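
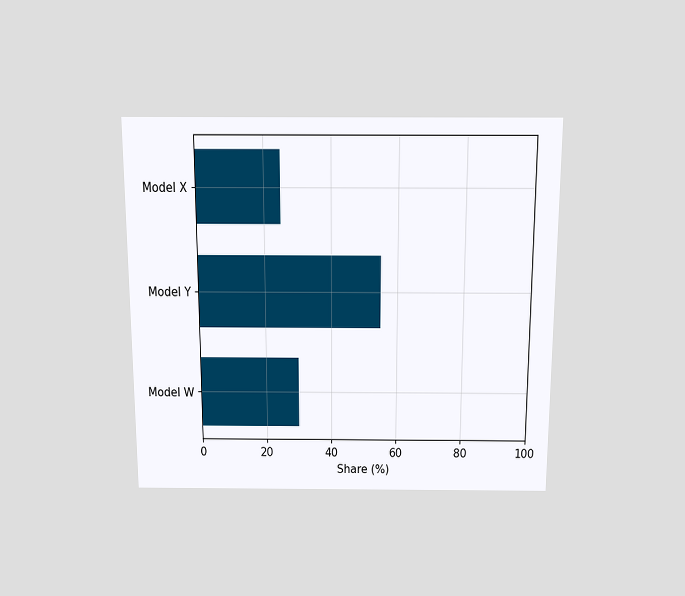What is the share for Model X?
The chart is viewed slightly from above. Reading along the chart's x-axis, the Model X bar reaches 25%.

25%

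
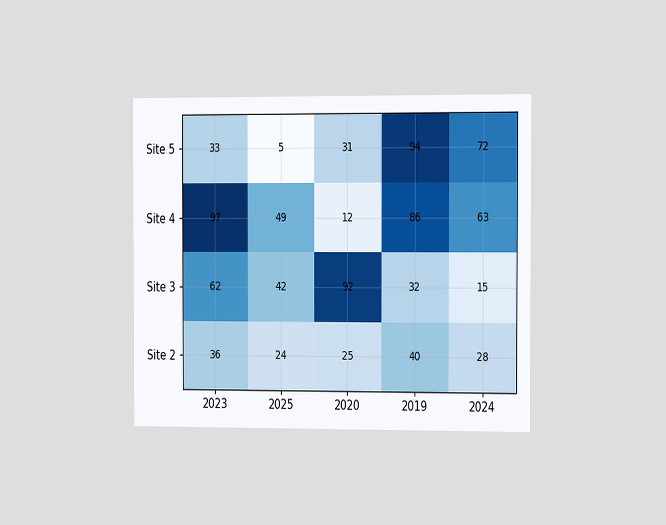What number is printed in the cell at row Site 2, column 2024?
28

The chart is viewed slightly from the right. The (Site 2, 2024) cell reads 28.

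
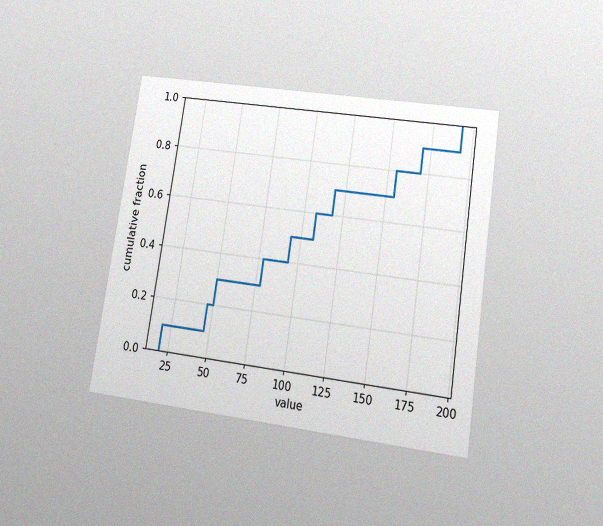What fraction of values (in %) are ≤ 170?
90%

The chart is tilted about 9° clockwise and viewed at a slight angle, with some photo noise. At x=170 the ECDF step is at 90%.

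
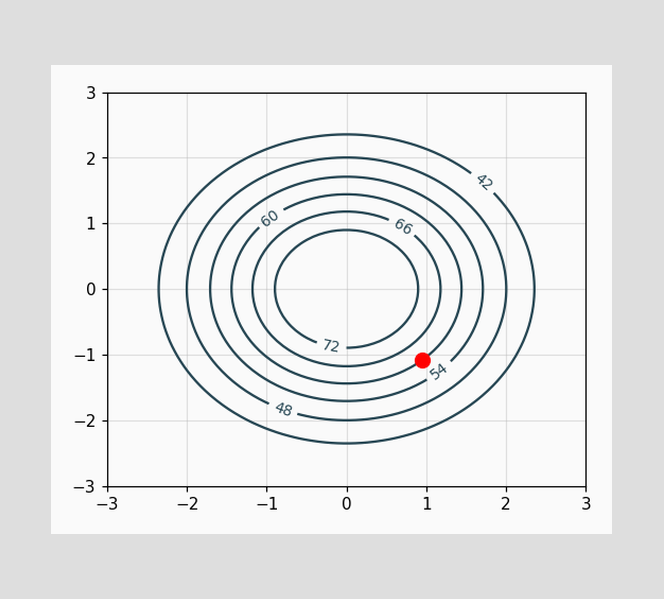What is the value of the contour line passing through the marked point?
The marked point sits on the contour labelled 60.

60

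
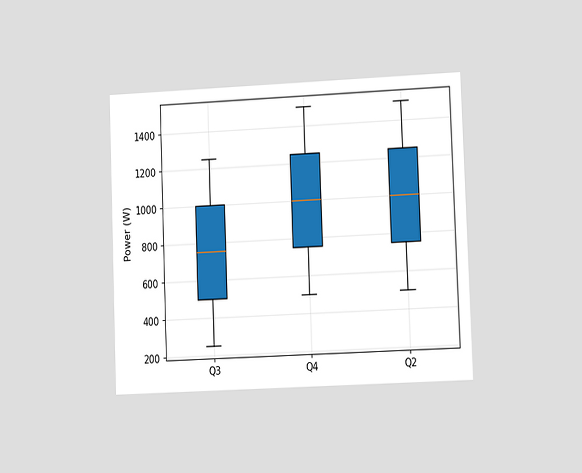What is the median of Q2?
The chart is tilted about 2° counter-clockwise and viewed at a slight angle. The median line in the Q2 box sits at 1000W.

1000W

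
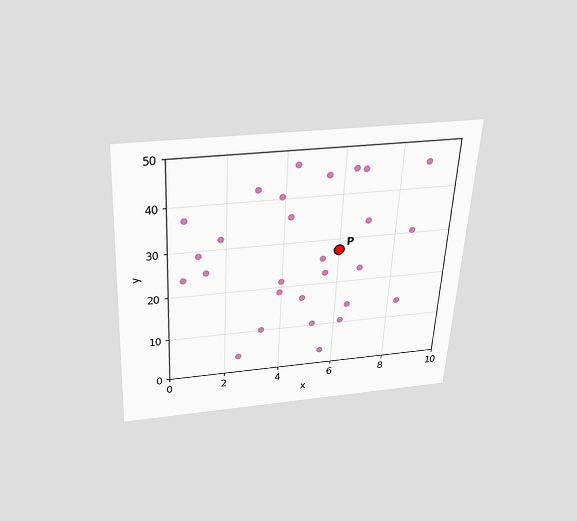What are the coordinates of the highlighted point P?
The chart is tilted about 3° clockwise and viewed slightly from above. Following the gridlines from P to each axis, P sits at (6, 27.5).

(6, 27.5)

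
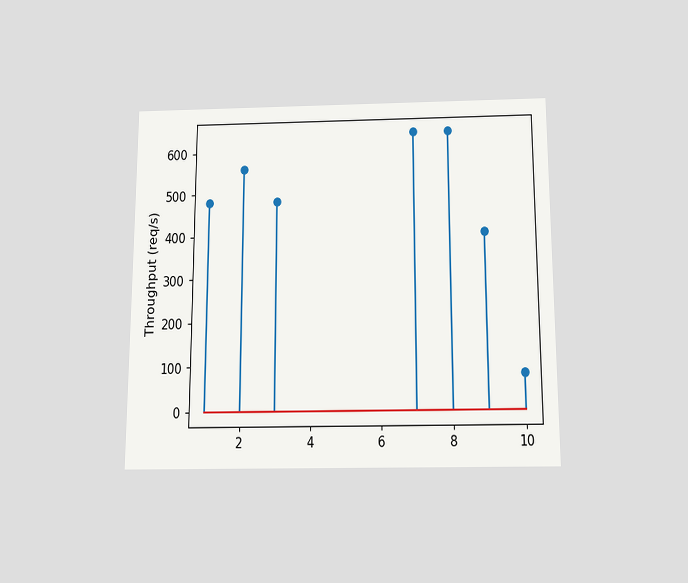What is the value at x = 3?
480req/s

The chart is viewed slightly from below. The stem at x=3 reaches 480req/s.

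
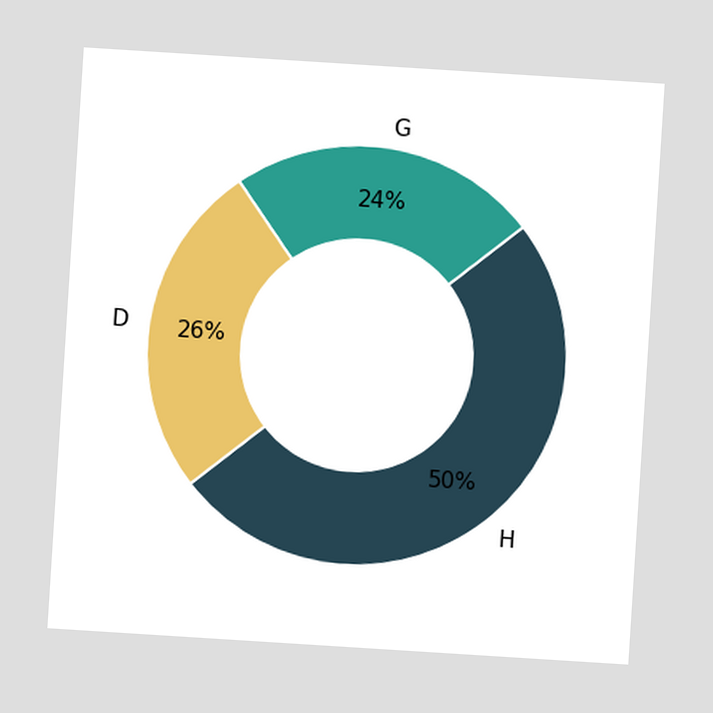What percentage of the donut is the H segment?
The chart is tilted about 4° clockwise. The H segment takes up 50% of the ring.

50%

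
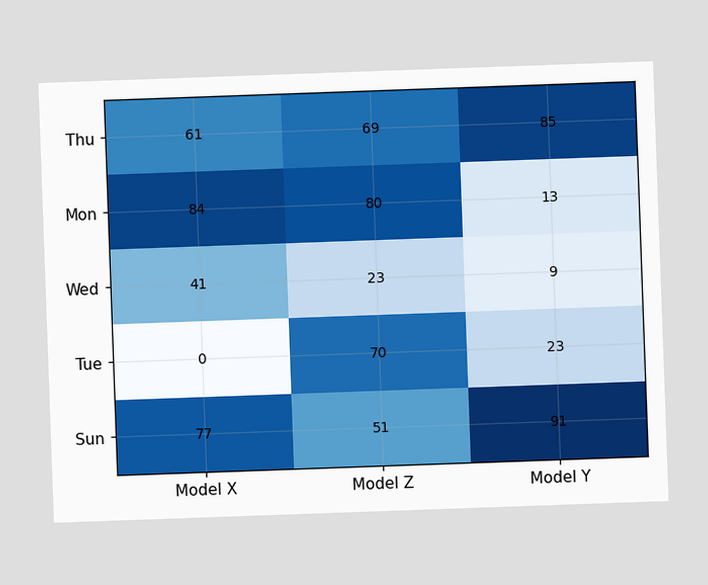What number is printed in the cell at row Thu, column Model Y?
The chart is tilted about 2° counter-clockwise. The (Thu, Model Y) cell reads 85.

85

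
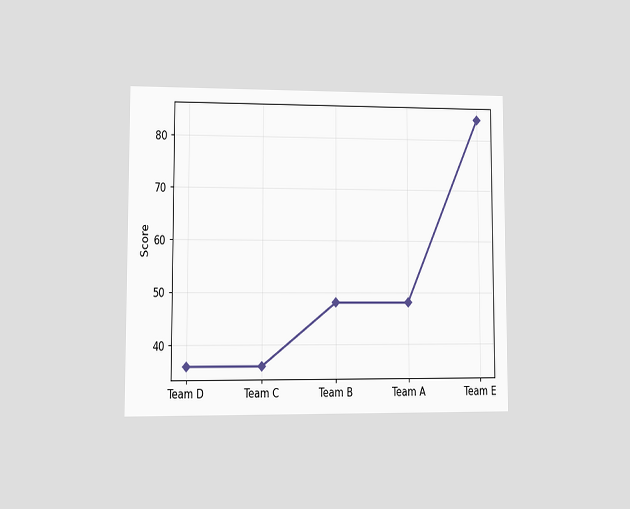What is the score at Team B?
The chart is viewed at a slight angle. At Team B, the line is at 48.

48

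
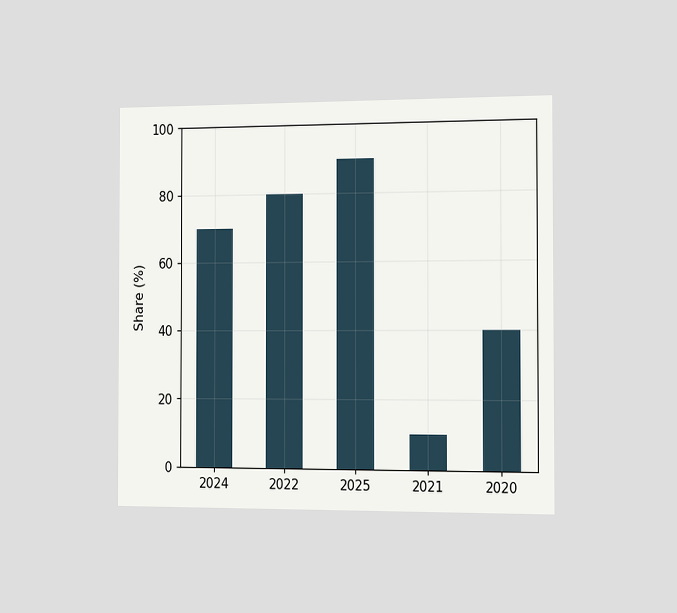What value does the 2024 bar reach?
The chart is viewed slightly from the right. Reading along the chart's y-axis, the 2024 bar reaches 70%.

70%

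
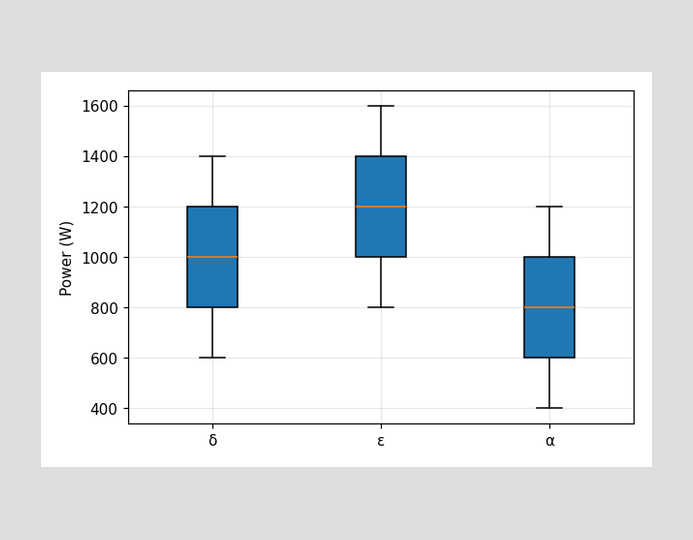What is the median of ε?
The median line in the ε box sits at 1200W.

1200W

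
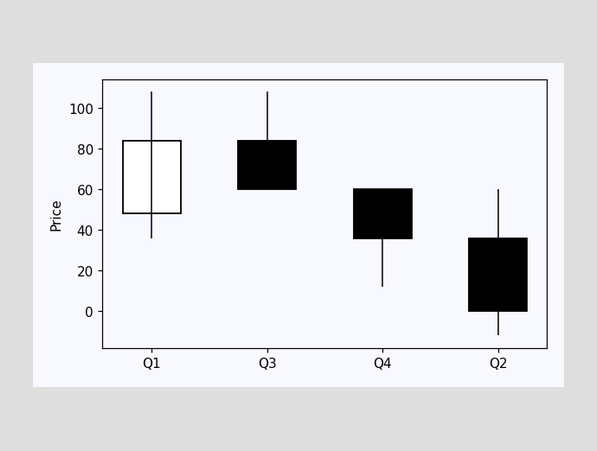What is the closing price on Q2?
The Q2 candle closes at 0.

0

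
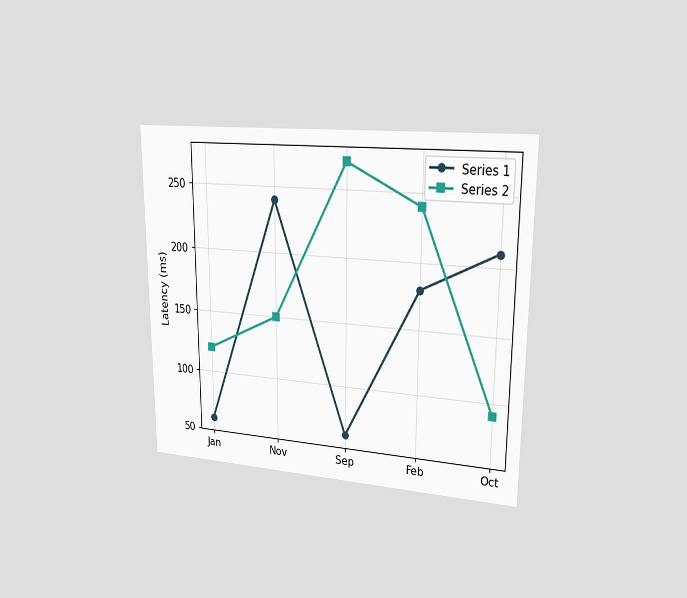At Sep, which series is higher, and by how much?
Series 2, by 210ms

The chart is viewed slightly from the right. At Sep, Series 2 sits above the other line by 210ms.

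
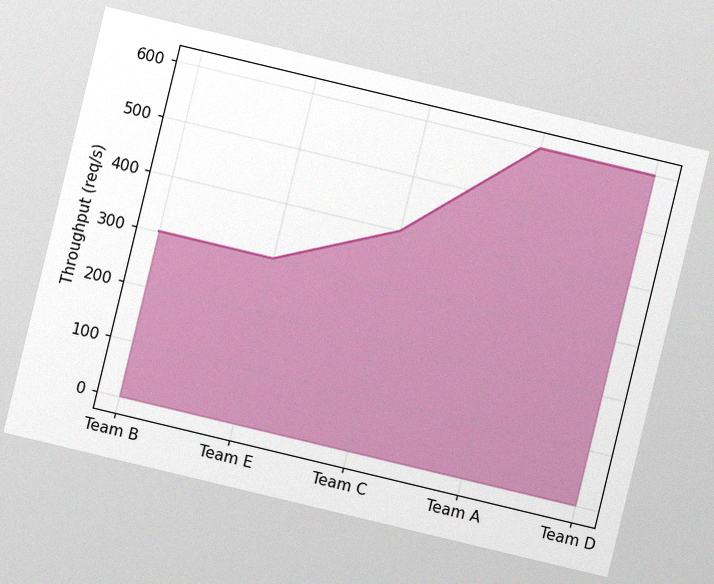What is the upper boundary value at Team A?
600req/s

The chart is tilted about 14° clockwise, with some photo noise. At Team A the upper boundary is at 600req/s.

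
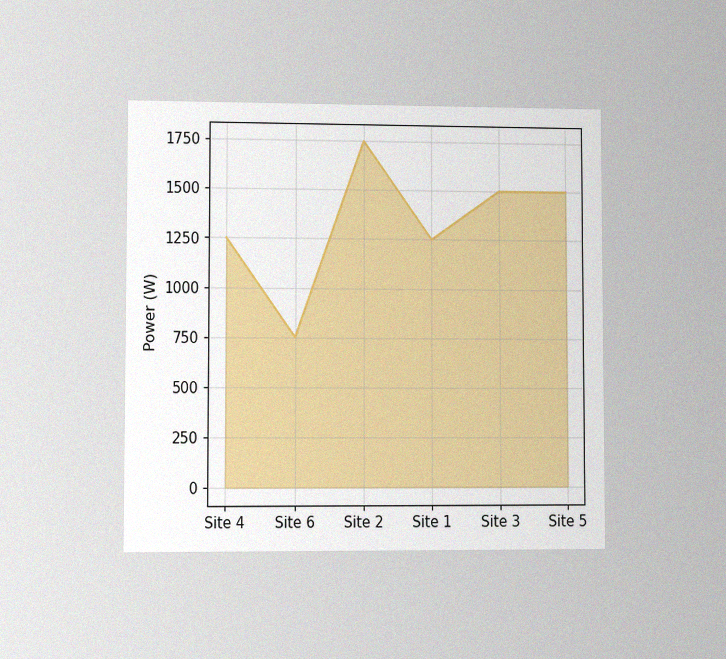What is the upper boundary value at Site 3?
1500W

The chart is viewed at a slight angle, with some photo noise. At Site 3 the upper boundary is at 1500W.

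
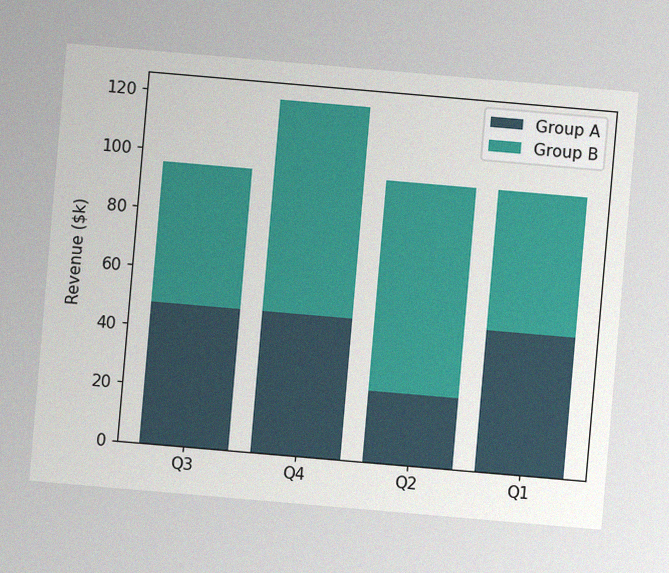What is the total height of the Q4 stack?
$120k

The chart is tilted about 5° clockwise, with some photo noise. The Q4 stack's top reaches $120k on the y-axis.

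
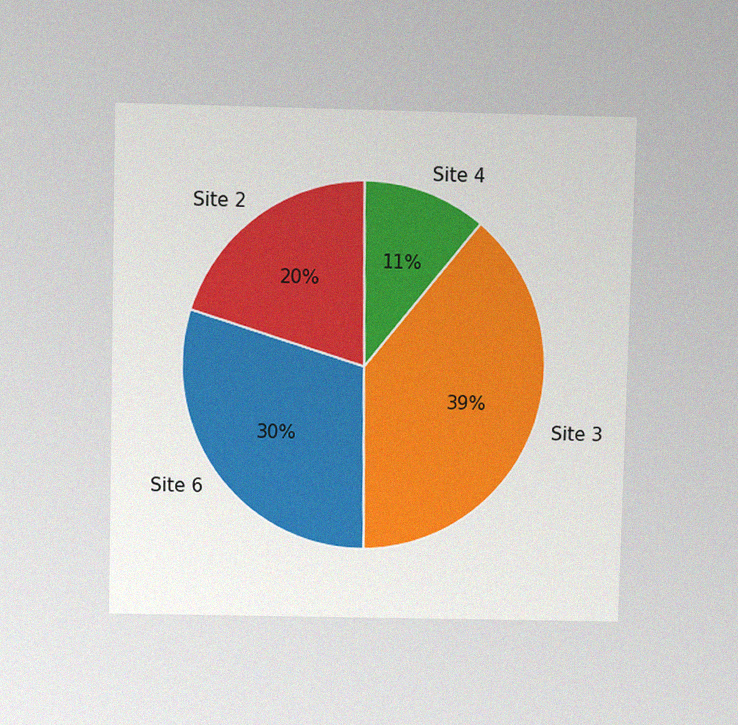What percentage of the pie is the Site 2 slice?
The chart is viewed slightly from above, with some photo noise. The Site 2 slice takes up 20% of the pie.

20%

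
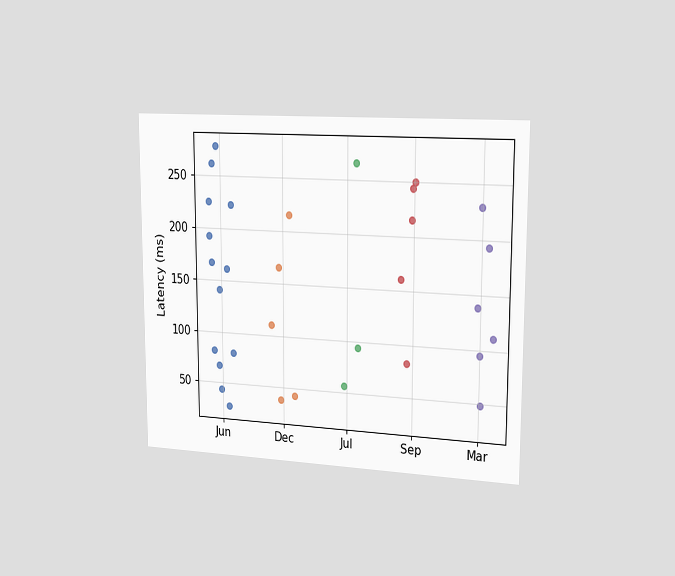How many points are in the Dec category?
The chart is viewed slightly from the right. Counting the markers in the Dec column gives 5.

5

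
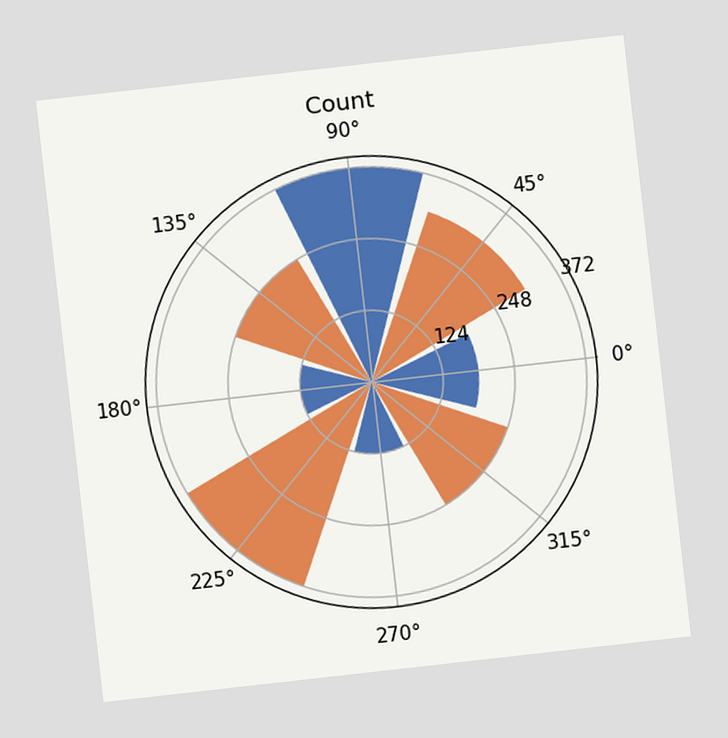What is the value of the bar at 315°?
The chart is tilted about 6° counter-clockwise. The bar at 315° reaches 248 on the radial axis.

248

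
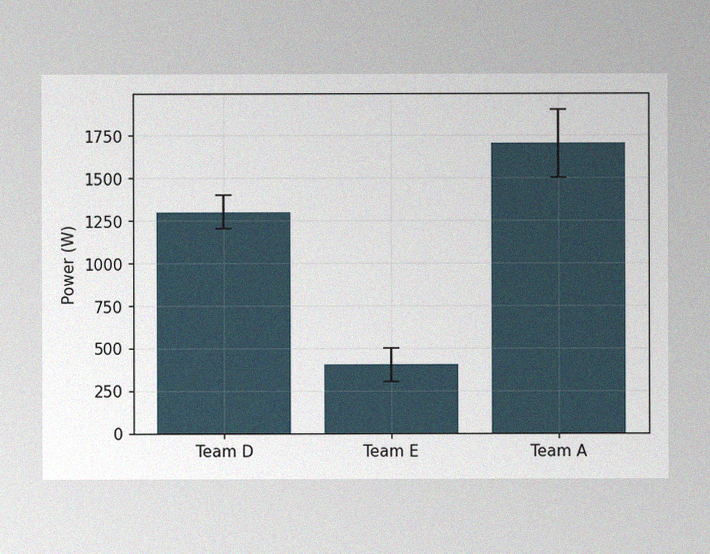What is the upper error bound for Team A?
The image has some photo noise and uneven lighting. The Team A bar's upper whisker reaches 1900W.

1900W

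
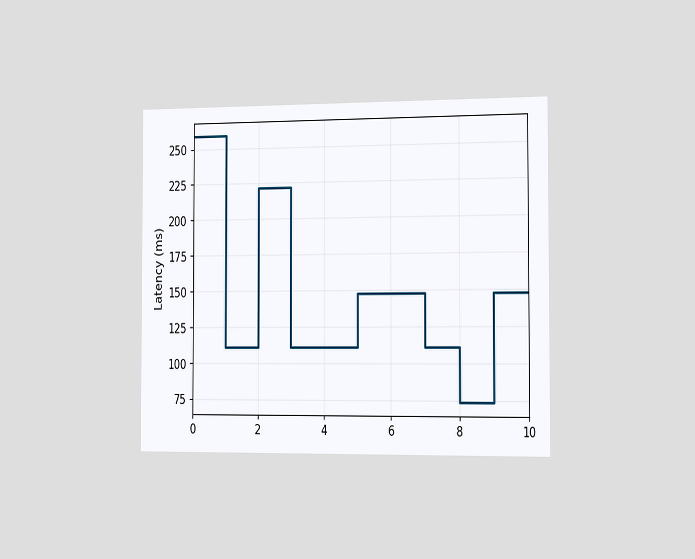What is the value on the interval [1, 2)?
111ms

The chart is viewed slightly from the right. On [1, 2) the step sits at 111ms.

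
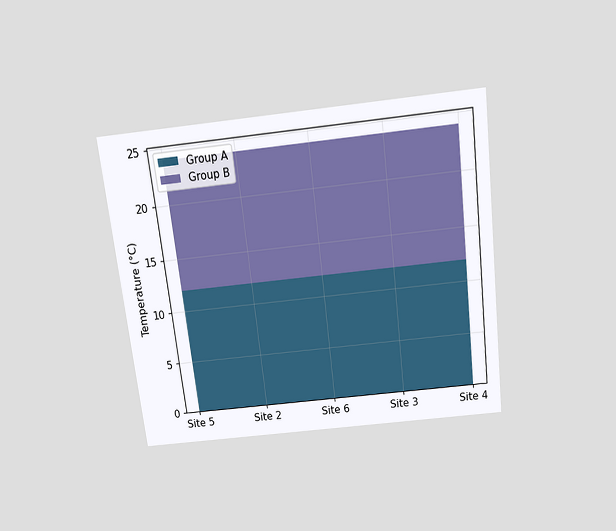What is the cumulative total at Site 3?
24°C

The chart is tilted about 7° counter-clockwise and viewed slightly from above. The stacked total at Site 3 reaches 24°C.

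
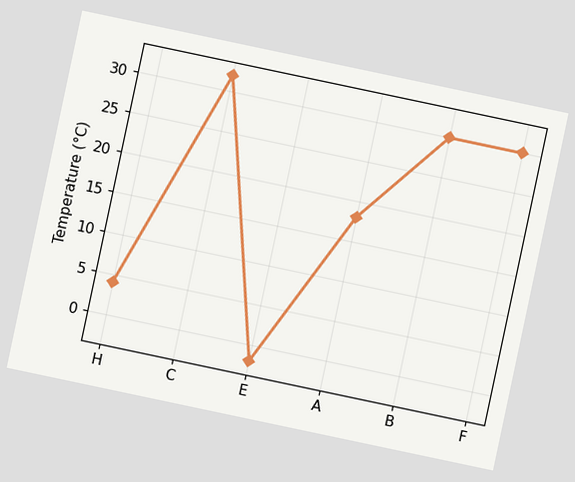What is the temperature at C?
32°C

The chart is tilted about 12° clockwise. At C, the line is at 32°C.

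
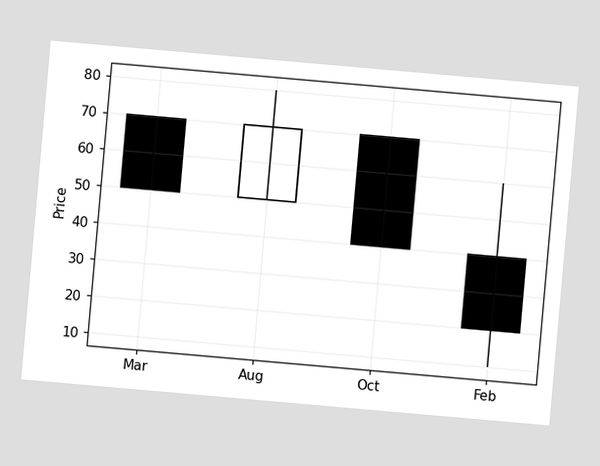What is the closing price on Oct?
40

The chart is tilted about 5° clockwise. The Oct candle closes at 40.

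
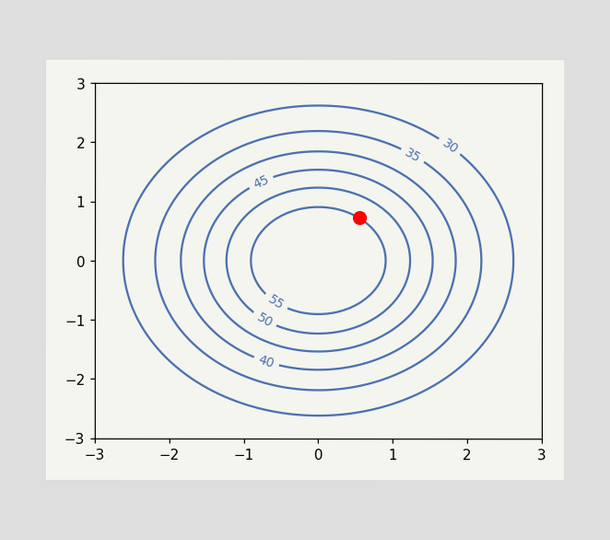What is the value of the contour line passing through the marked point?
The marked point sits on the contour labelled 55.

55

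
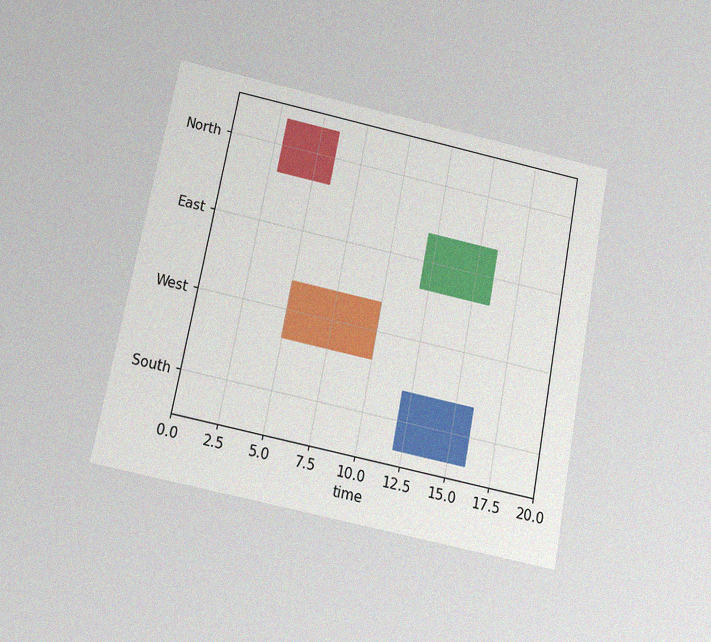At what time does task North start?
The chart is tilted about 11° clockwise and viewed slightly from below, with some photo noise. The North bar begins at t=3.

3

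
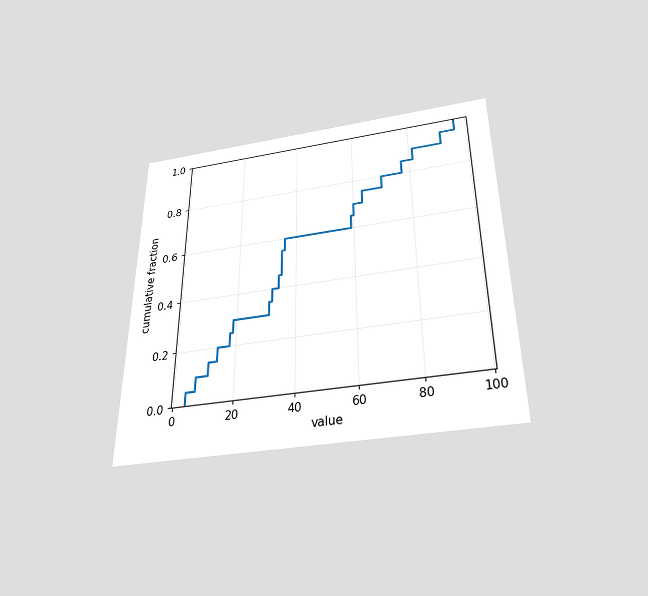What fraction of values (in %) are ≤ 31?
35%

The chart is viewed slightly from below. At x=31 the ECDF step is at 35%.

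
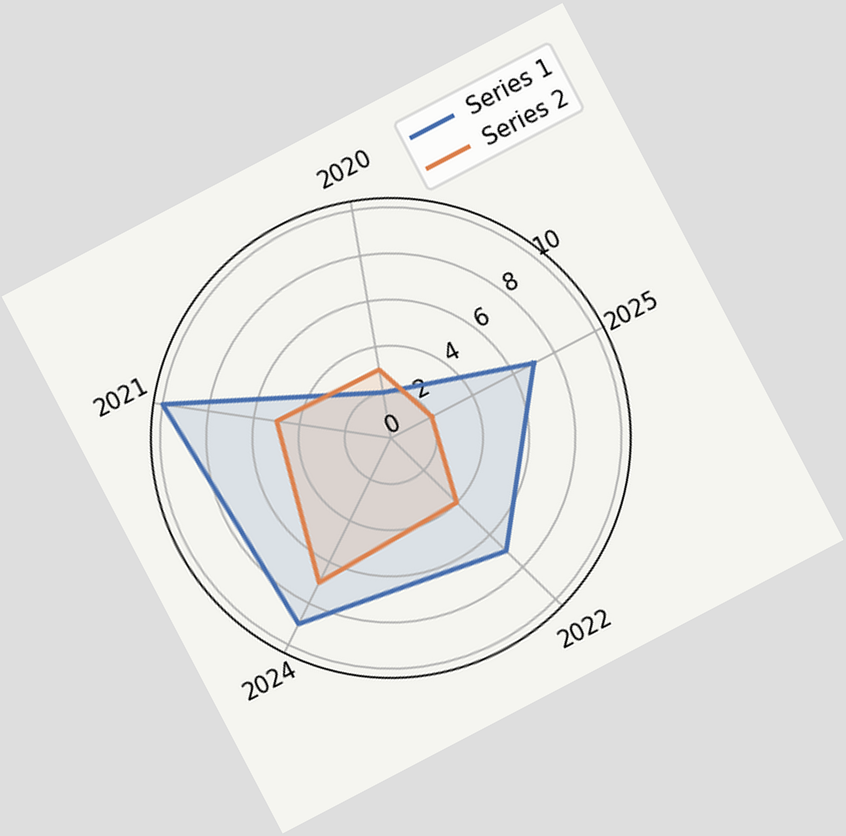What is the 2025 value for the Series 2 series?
2

The chart is tilted about 28° counter-clockwise. On the 2025 axis, Series 2 reaches 2.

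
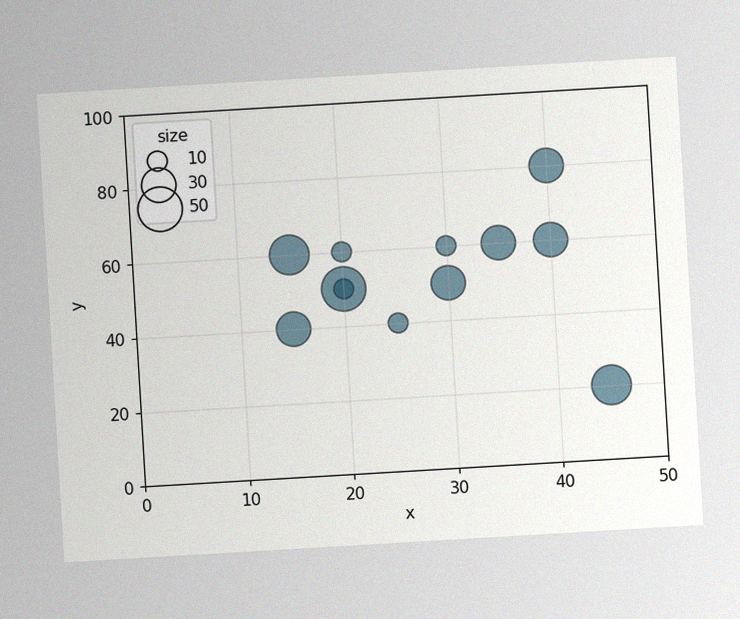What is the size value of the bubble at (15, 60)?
The chart is tilted about 3° counter-clockwise, with some photo noise. Matching the bubble at (15, 60) against the size legend gives 40.

40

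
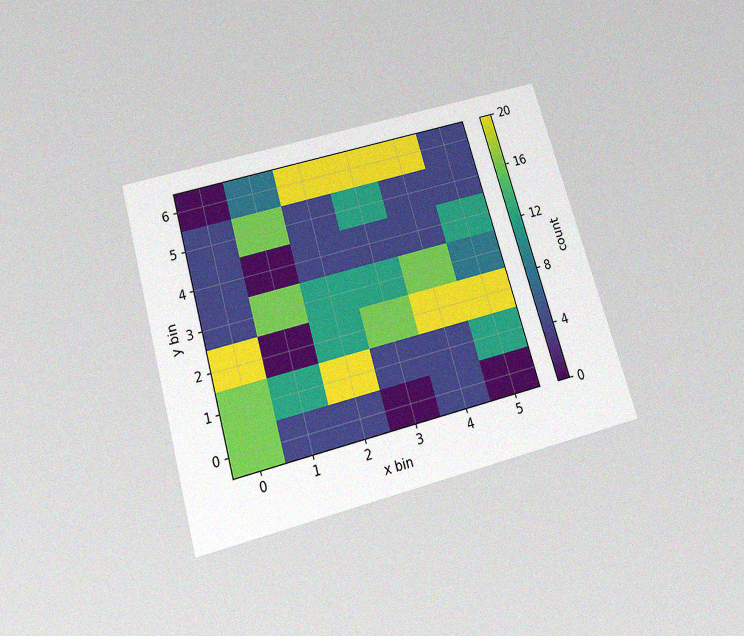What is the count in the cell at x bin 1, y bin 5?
The chart is tilted about 16° counter-clockwise and viewed slightly from below, with some photo noise. Matching the cell (1, 5) against the colorbar gives 16.

16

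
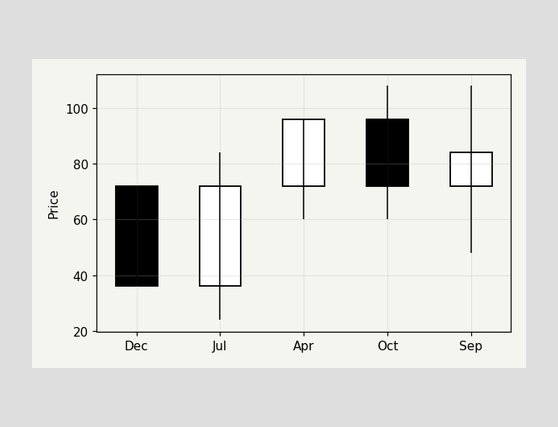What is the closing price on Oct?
The Oct candle closes at 72.

72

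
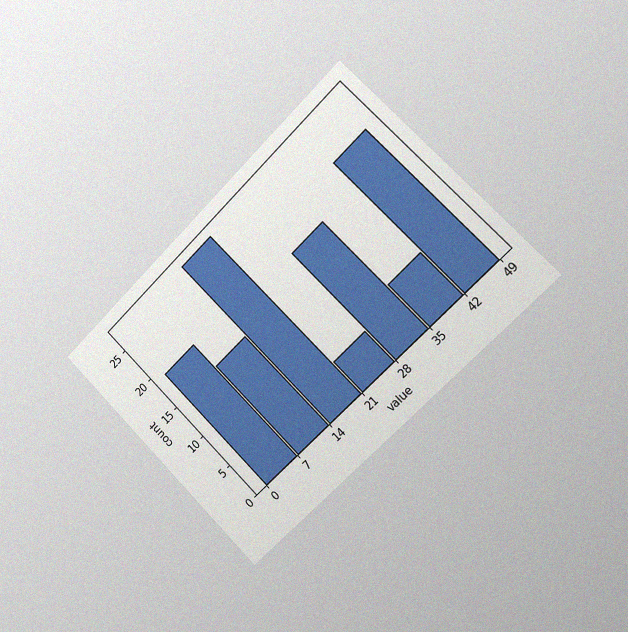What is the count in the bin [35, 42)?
The chart is tilted about 45° counter-clockwise and viewed slightly from the right, with some photo noise. The [35, 42) bin has height 7.

7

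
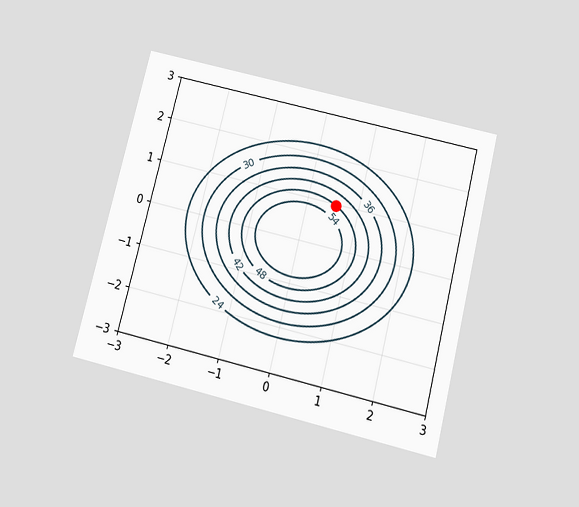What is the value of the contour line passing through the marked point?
The chart is tilted about 14° clockwise and viewed slightly from below. The marked point sits on the contour labelled 48.

48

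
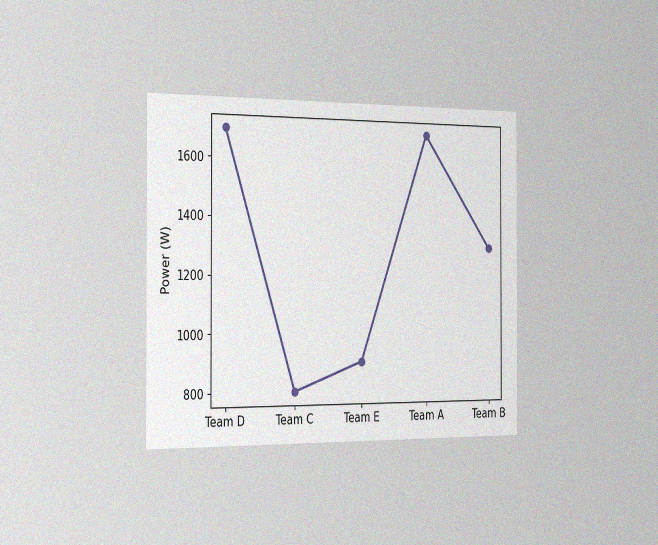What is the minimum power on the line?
The chart is viewed slightly from the left, with some photo noise. The lowest point is at Team C, and reading across to the y-axis gives 800W.

800W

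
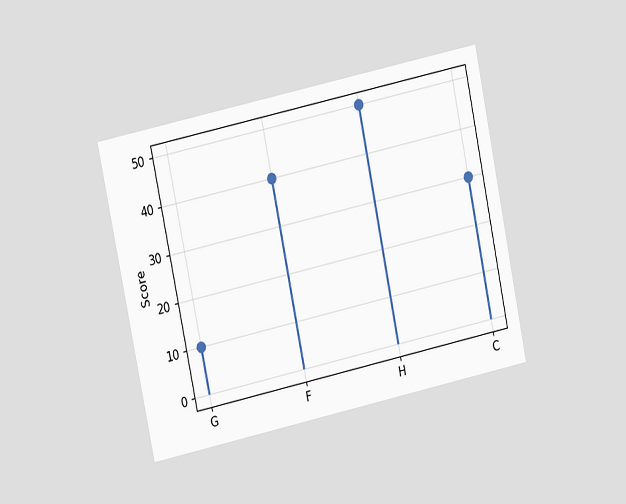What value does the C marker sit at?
The chart is tilted about 12° counter-clockwise and viewed at a slight angle. The C marker sits at 30.

30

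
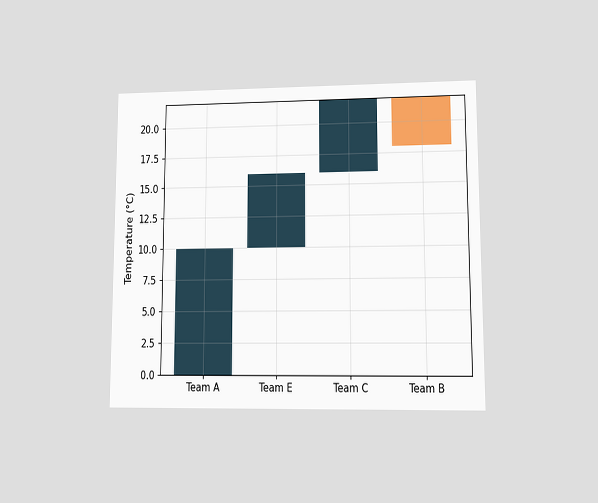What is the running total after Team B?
18°C

The chart is viewed at a slight angle. After Team B the running total reaches 18°C.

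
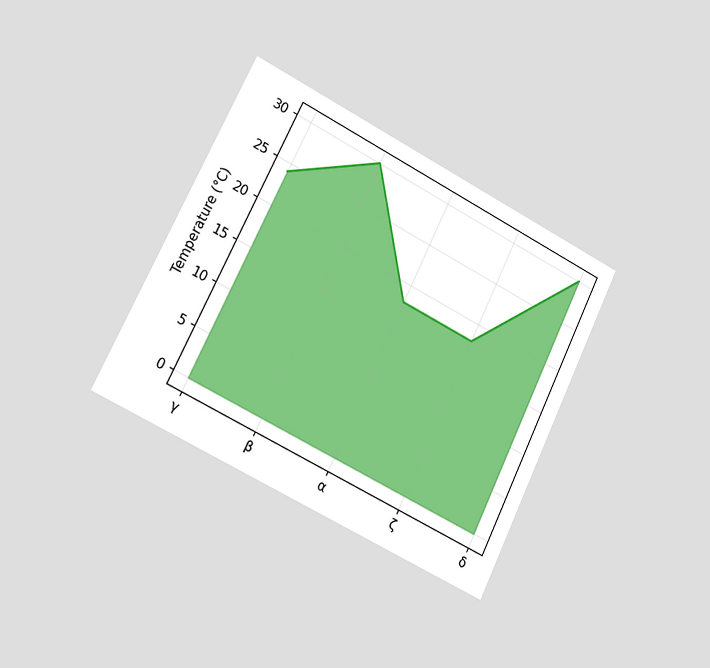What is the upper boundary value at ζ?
18°C

The chart is tilted about 26° clockwise and viewed slightly from the left. At ζ the upper boundary is at 18°C.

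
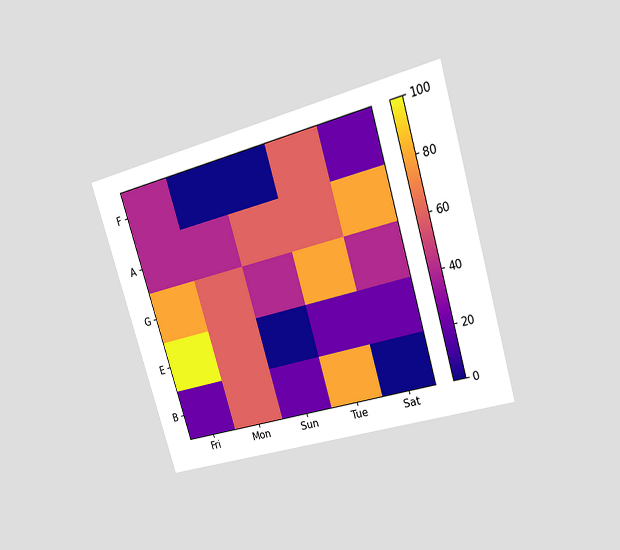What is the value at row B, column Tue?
80

The chart is tilted about 16° counter-clockwise and viewed at a slight angle. Matching cell (B, Tue) against the colorbar gives 80.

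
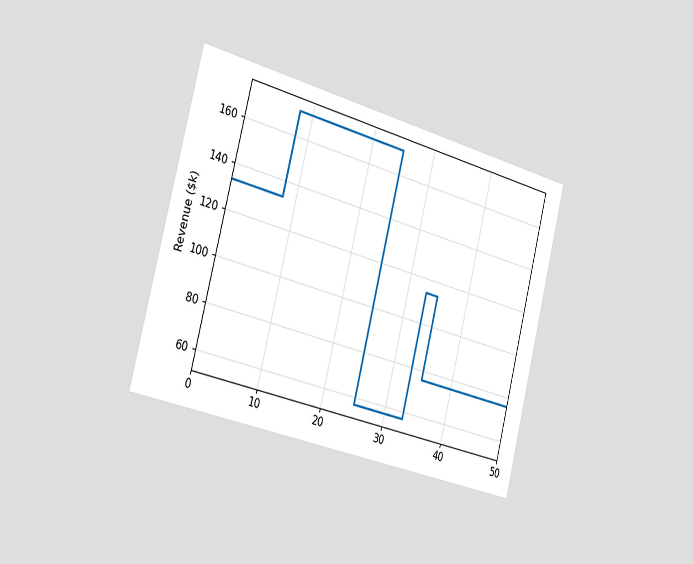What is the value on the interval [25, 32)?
$57k

The chart is tilted about 14° clockwise and viewed slightly from the left. On [25, 32) the step sits at $57k.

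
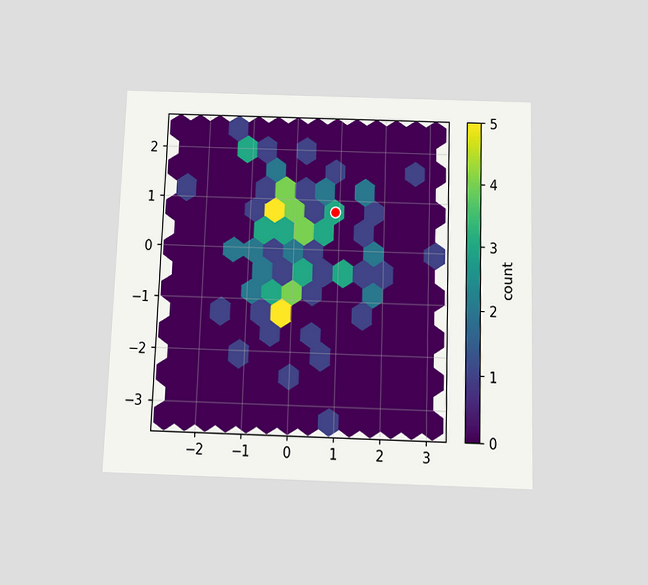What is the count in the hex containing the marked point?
3

The chart is viewed slightly from below. The marked hex reads 3 on the colorbar.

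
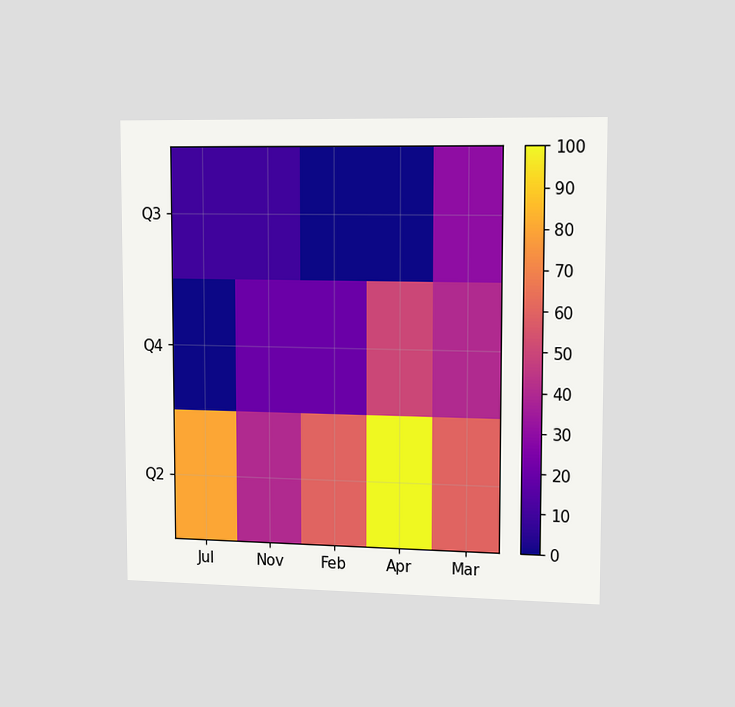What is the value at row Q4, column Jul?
0

The chart is viewed slightly from the right. Matching cell (Q4, Jul) against the colorbar gives 0.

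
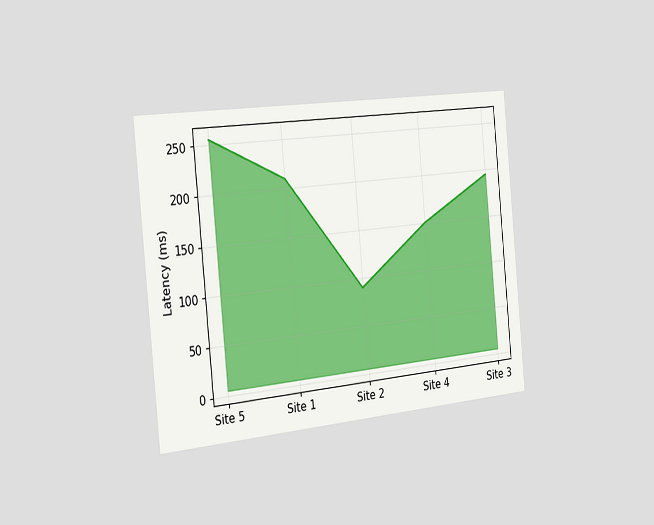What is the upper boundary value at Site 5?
255ms

The chart is tilted about 5° counter-clockwise and viewed slightly from the left. At Site 5 the upper boundary is at 255ms.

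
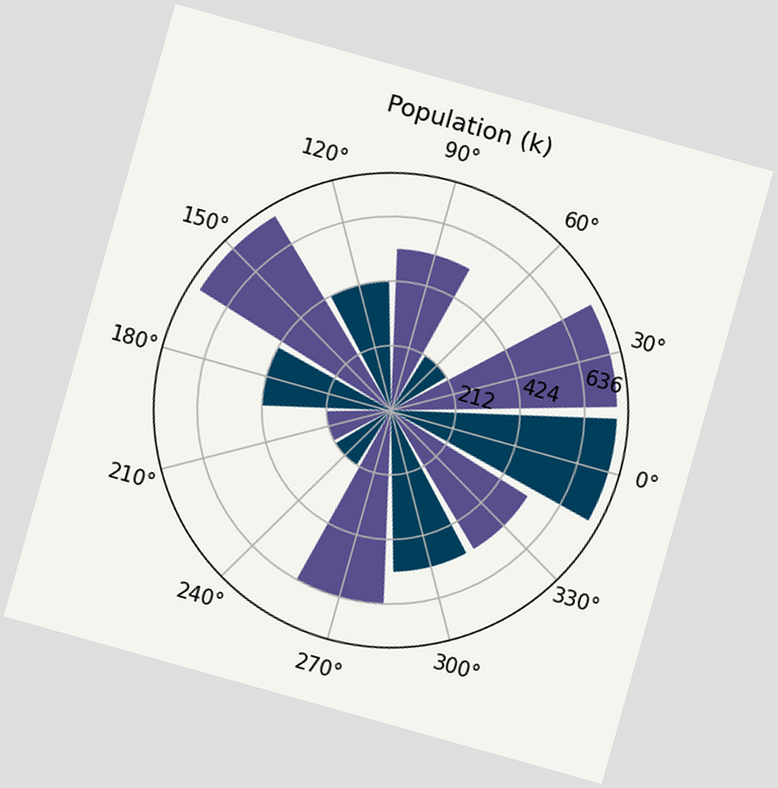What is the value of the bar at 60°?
The chart is tilted about 16° clockwise. The bar at 60° reaches 212k on the radial axis.

212k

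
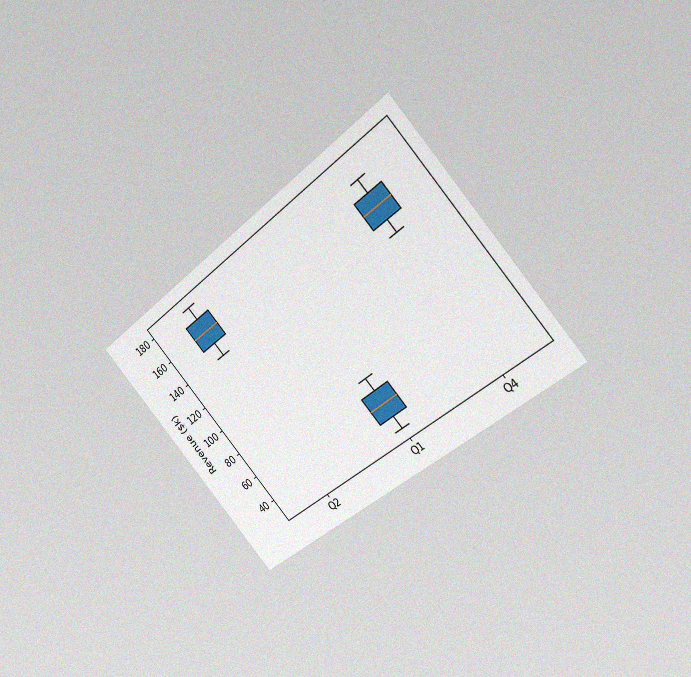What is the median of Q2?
$160k

The chart is tilted about 41° counter-clockwise and viewed slightly from the right, with some photo noise. The median line in the Q2 box sits at $160k.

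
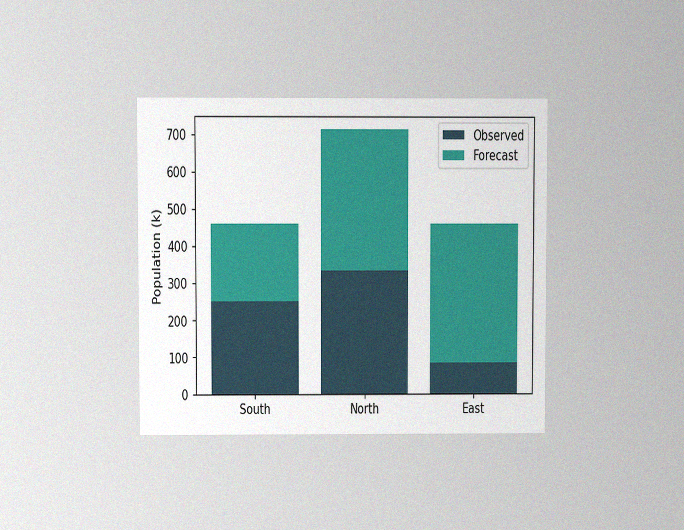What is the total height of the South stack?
The chart is viewed at a slight angle, with some photo noise. The South stack's top reaches 462k on the y-axis.

462k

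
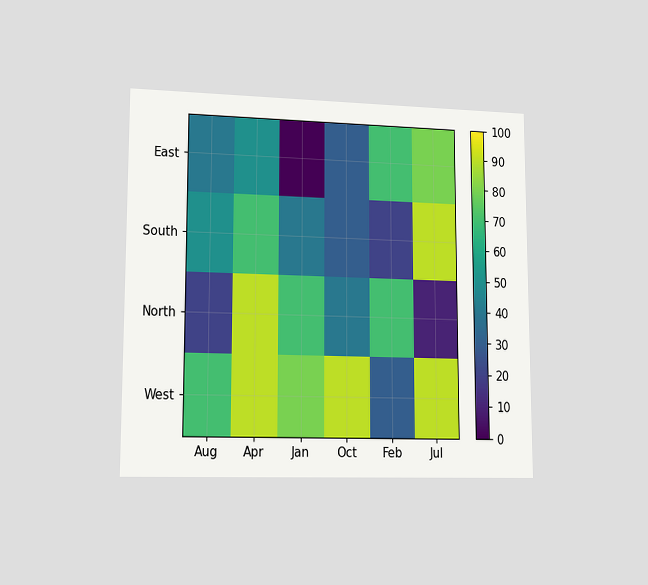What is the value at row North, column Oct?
The chart is viewed slightly from the left. Matching cell (North, Oct) against the colorbar gives 40.

40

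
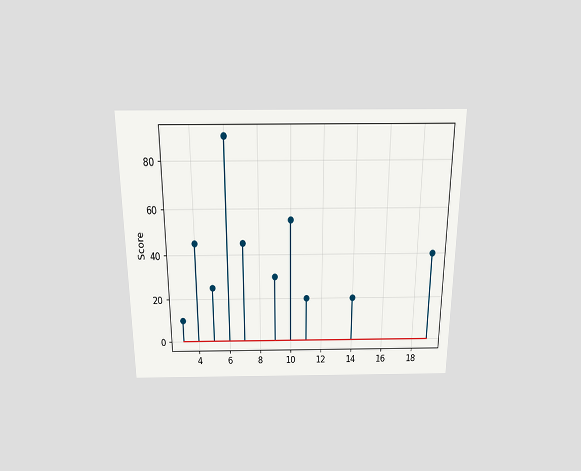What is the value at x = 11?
20

The chart is viewed slightly from above. The stem at x=11 reaches 20.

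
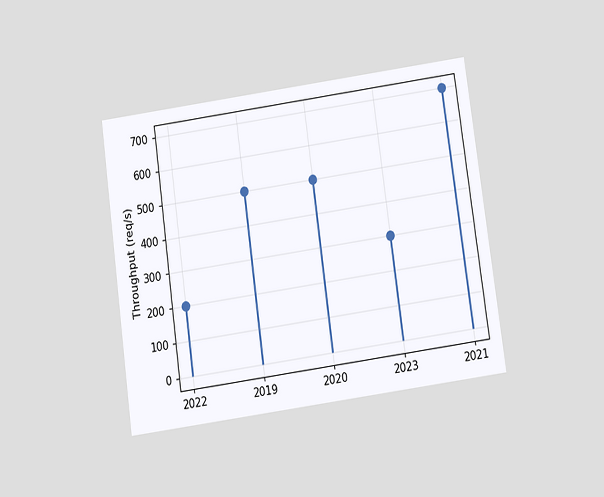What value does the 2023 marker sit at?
300req/s

The chart is tilted about 8° counter-clockwise and viewed slightly from below. The 2023 marker sits at 300req/s.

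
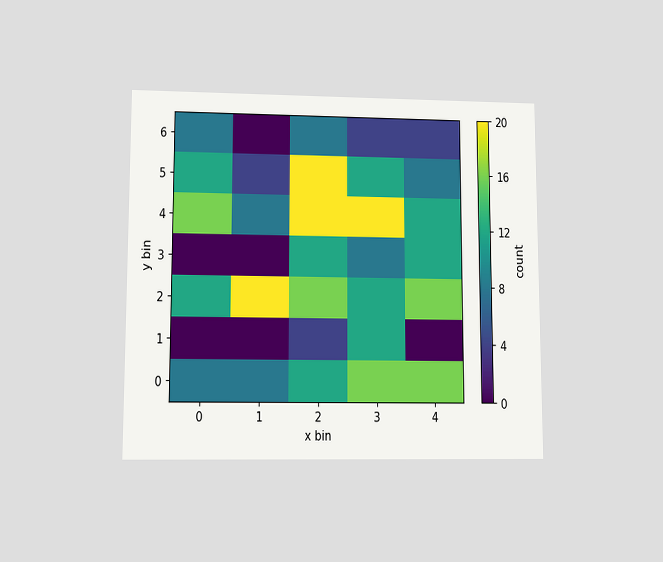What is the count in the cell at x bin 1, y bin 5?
The chart is viewed at a slight angle. Matching the cell (1, 5) against the colorbar gives 4.

4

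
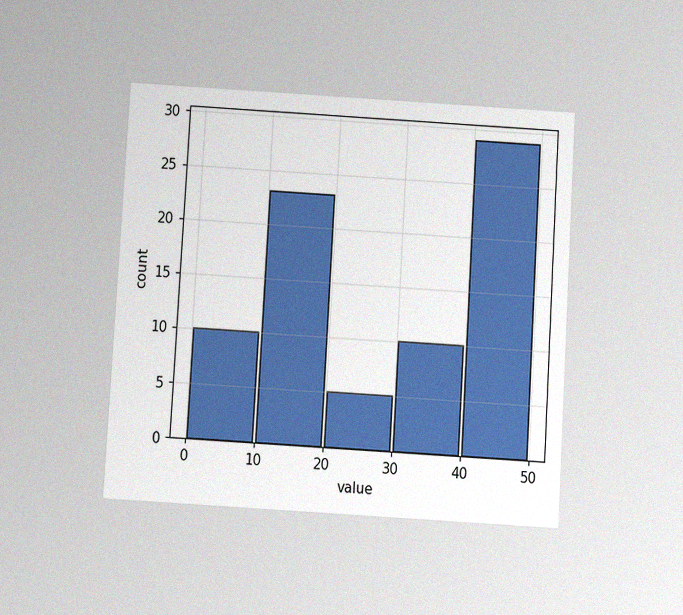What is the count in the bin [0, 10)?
The chart is tilted about 3° clockwise and viewed slightly from below, with some photo noise. The [0, 10) bin has height 10.

10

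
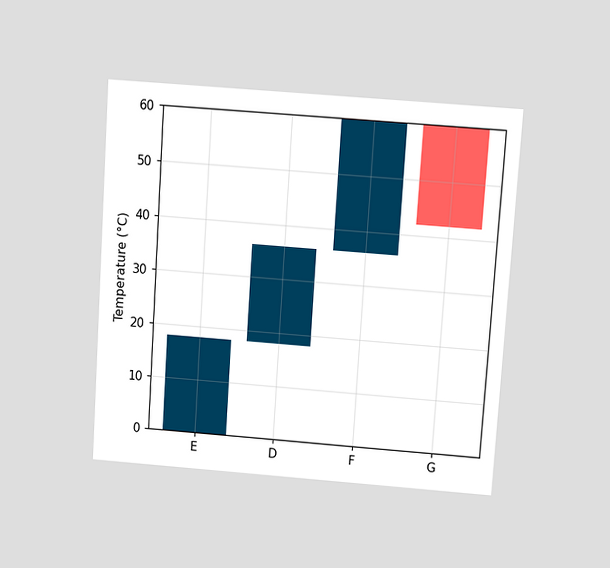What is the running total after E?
The chart is tilted about 4° clockwise and viewed slightly from above. After E the running total reaches 18°C.

18°C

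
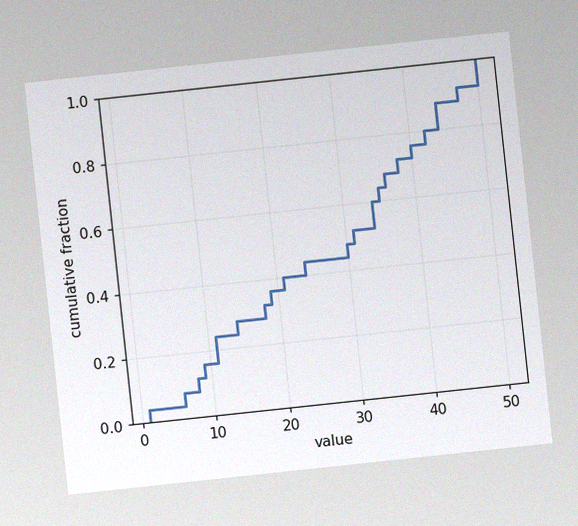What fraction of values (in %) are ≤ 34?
60%

The chart is tilted about 6° counter-clockwise, with some photo noise. At x=34 the ECDF step is at 60%.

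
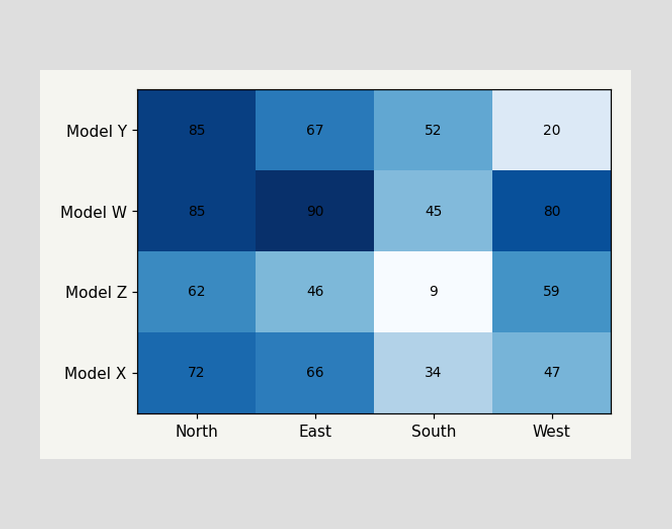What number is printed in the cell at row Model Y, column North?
85

The (Model Y, North) cell reads 85.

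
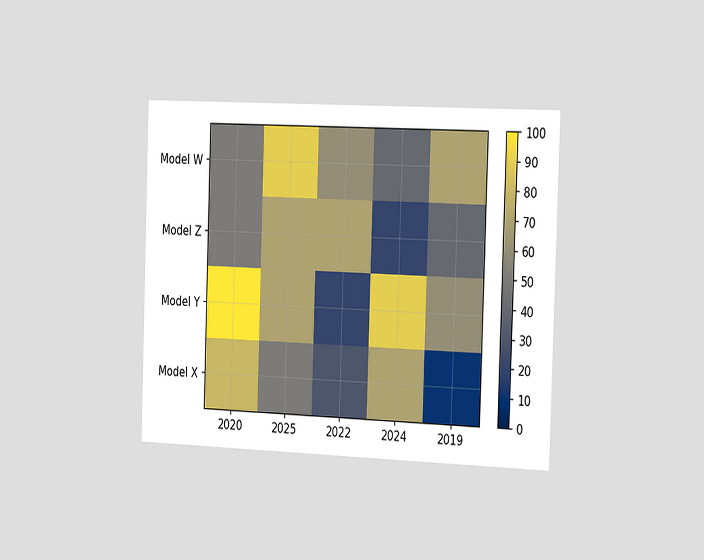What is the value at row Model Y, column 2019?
The chart is viewed slightly from the right. Matching cell (Model Y, 2019) against the colorbar gives 60.

60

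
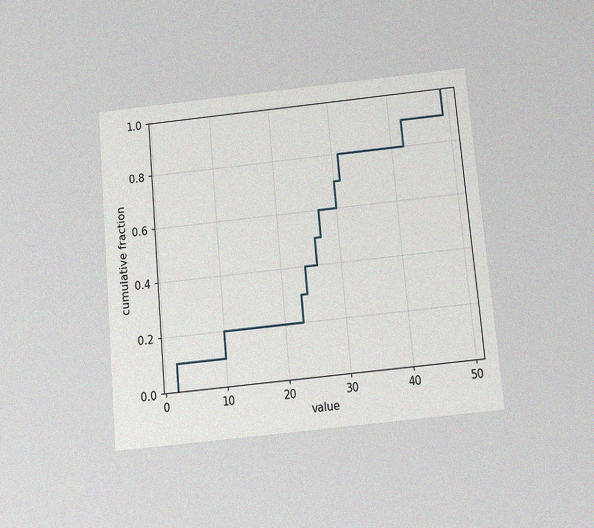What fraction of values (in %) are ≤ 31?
The chart is tilted about 5° counter-clockwise and viewed slightly from below, with some photo noise. At x=31 the ECDF step is at 80%.

80%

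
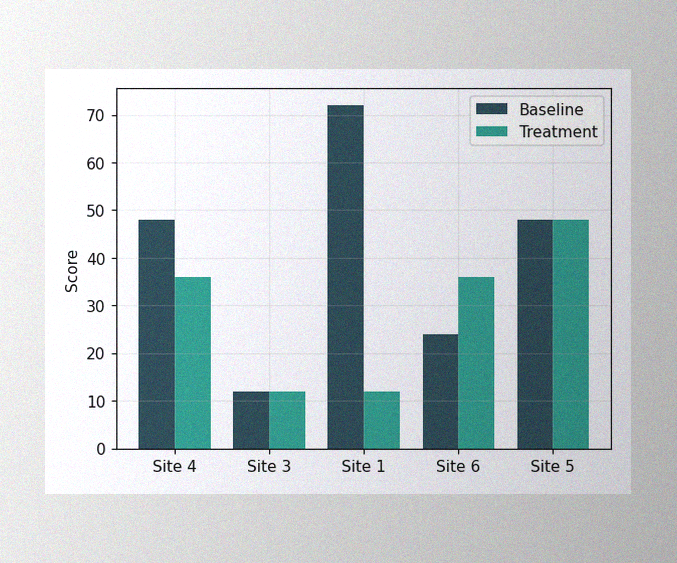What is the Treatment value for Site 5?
The image has some photo noise and uneven lighting. The Treatment bar at Site 5 reaches 48 on the y-axis.

48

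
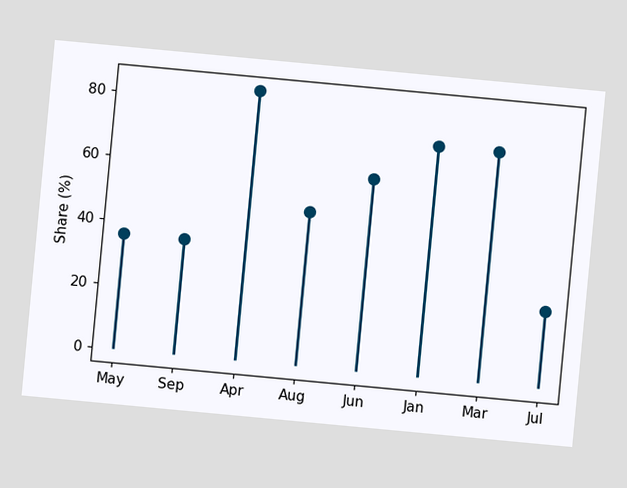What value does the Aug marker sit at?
The chart is tilted about 5° clockwise. The Aug marker sits at 48%.

48%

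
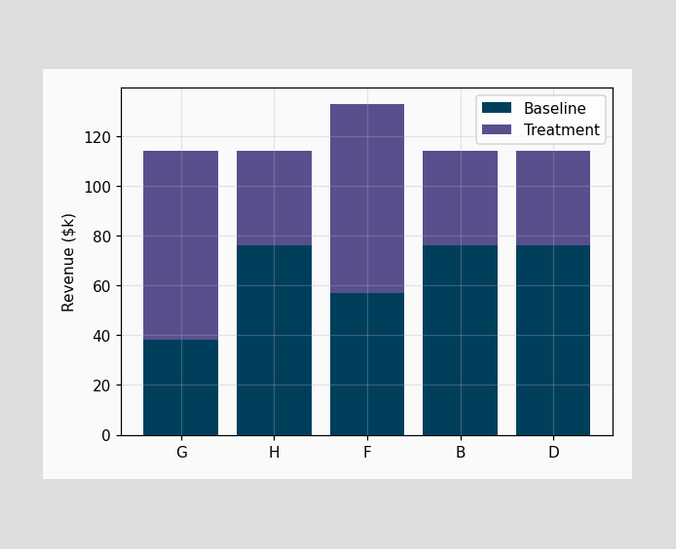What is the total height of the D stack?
The D stack's top reaches $114k on the y-axis.

$114k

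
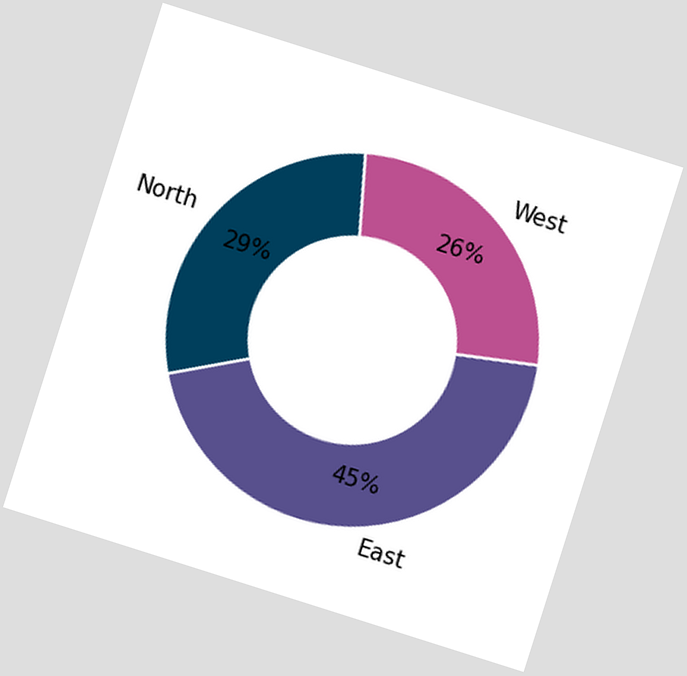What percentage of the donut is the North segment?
29%

The chart is tilted about 18° clockwise. The North segment takes up 29% of the ring.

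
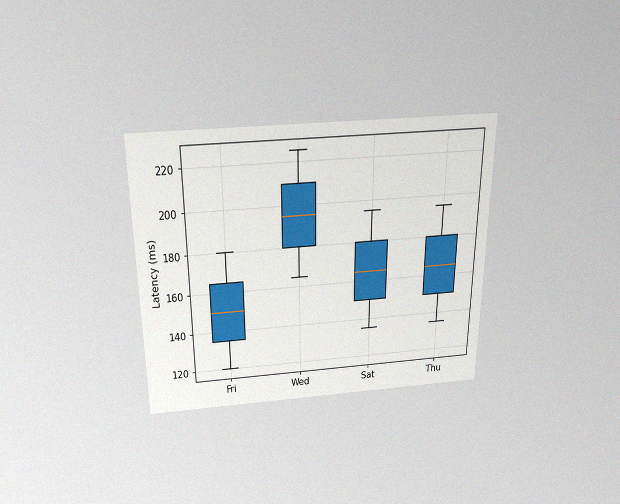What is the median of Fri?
150ms

The chart is viewed slightly from above, with some photo noise. The median line in the Fri box sits at 150ms.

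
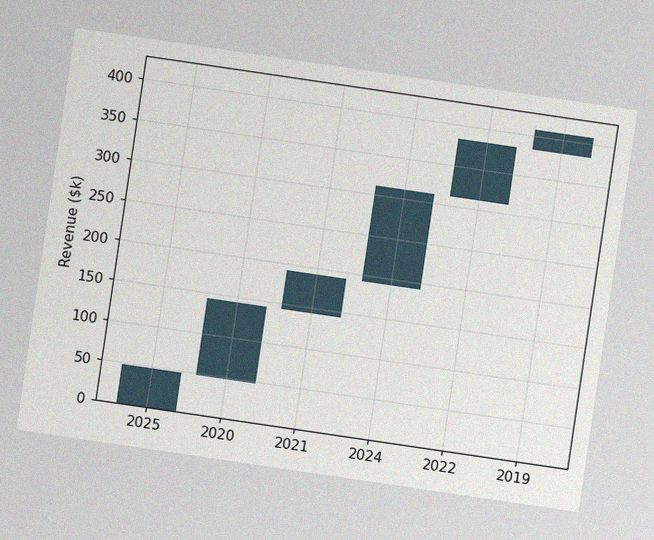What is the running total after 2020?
The chart is tilted about 8° clockwise, with some photo noise. After 2020 the running total reaches $144k.

$144k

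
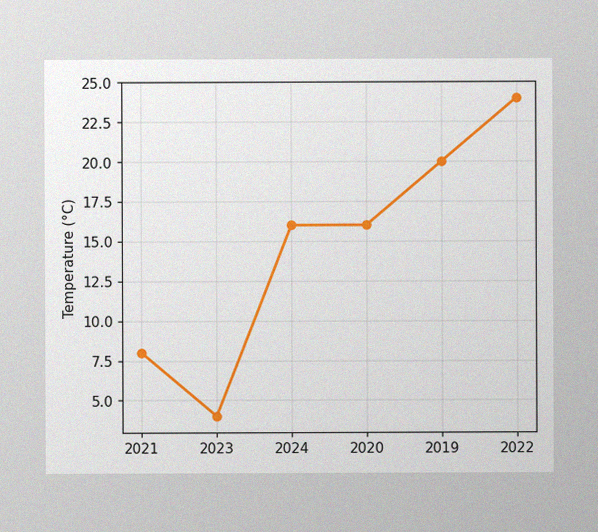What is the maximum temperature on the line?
24°C

The image has some photo noise and uneven lighting. The highest point is at 2022, and reading across to the y-axis gives 24°C.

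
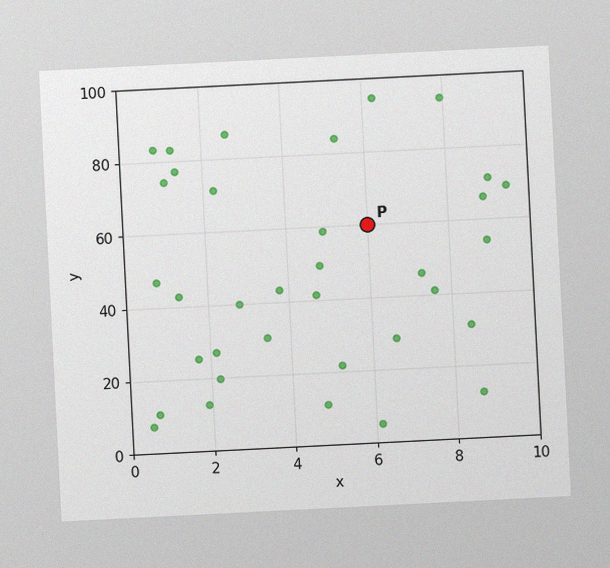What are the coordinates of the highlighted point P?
The chart is tilted about 3° counter-clockwise, with some photo noise. Following the gridlines from P to each axis, P sits at (6, 60).

(6, 60)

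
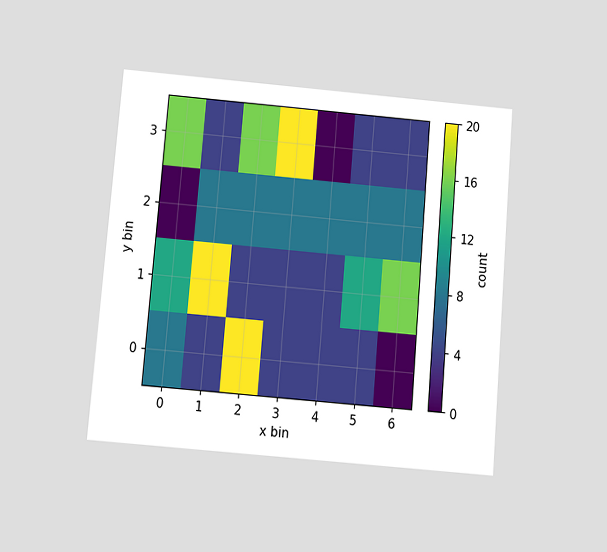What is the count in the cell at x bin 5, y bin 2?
The chart is tilted about 5° clockwise and viewed slightly from below. Matching the cell (5, 2) against the colorbar gives 8.

8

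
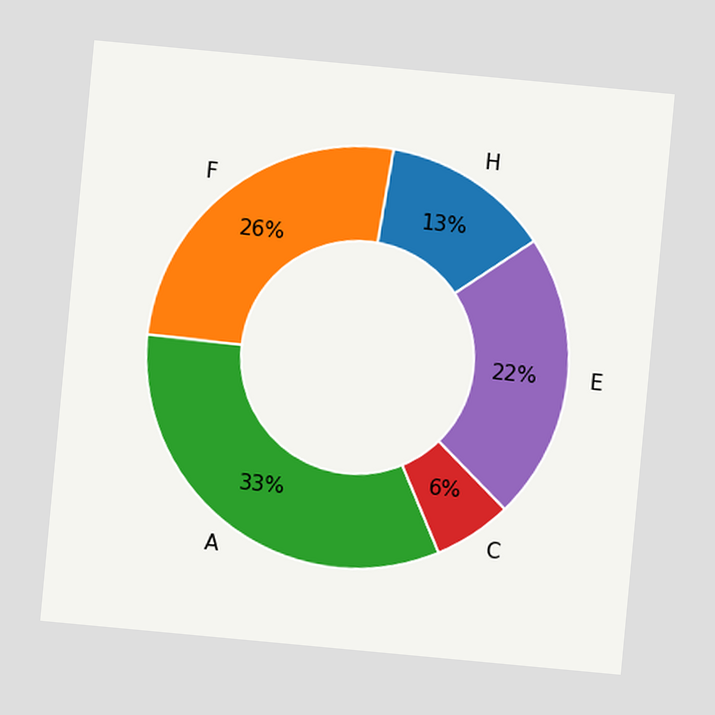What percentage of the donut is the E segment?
22%

The chart is tilted about 5° clockwise. The E segment takes up 22% of the ring.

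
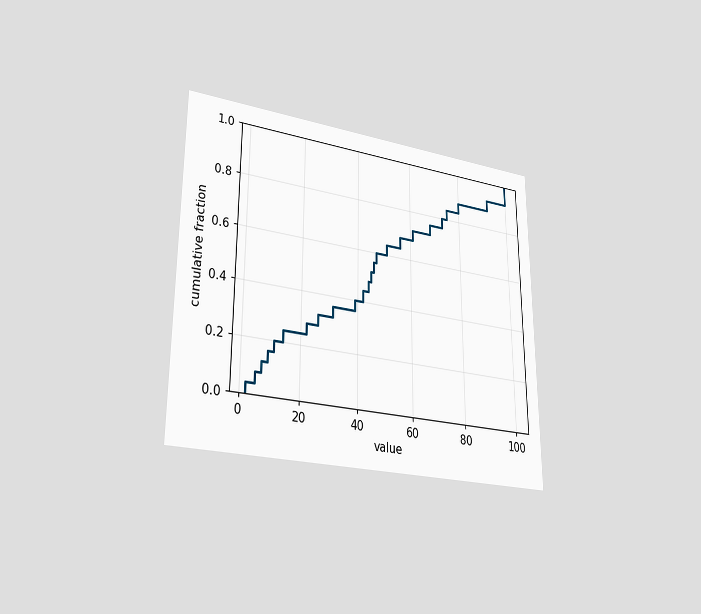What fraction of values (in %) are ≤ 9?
The chart is viewed at a slight angle. At x=9 the ECDF step is at 16%.

16%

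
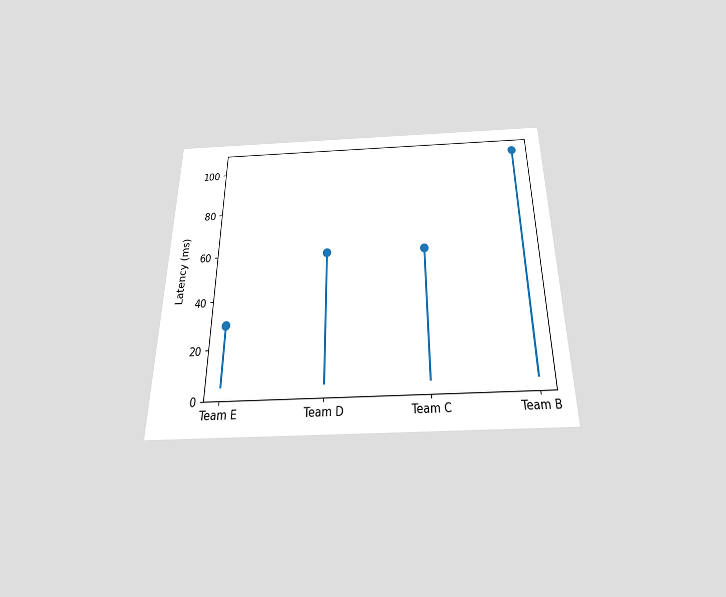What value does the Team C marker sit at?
The chart is viewed slightly from below. The Team C marker sits at 60ms.

60ms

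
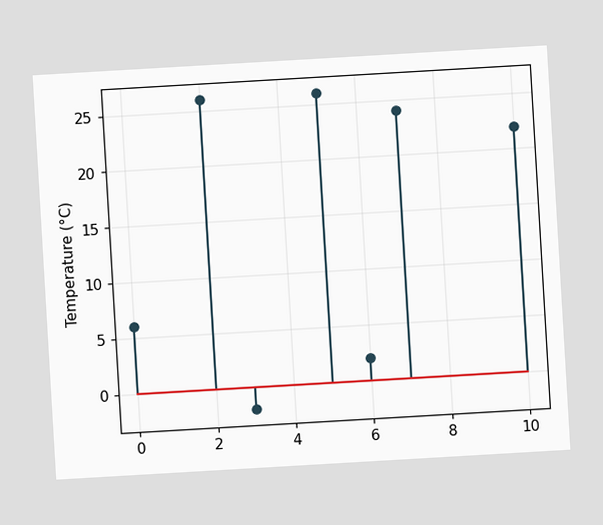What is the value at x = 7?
24°C

The chart is tilted about 3° counter-clockwise. The stem at x=7 reaches 24°C.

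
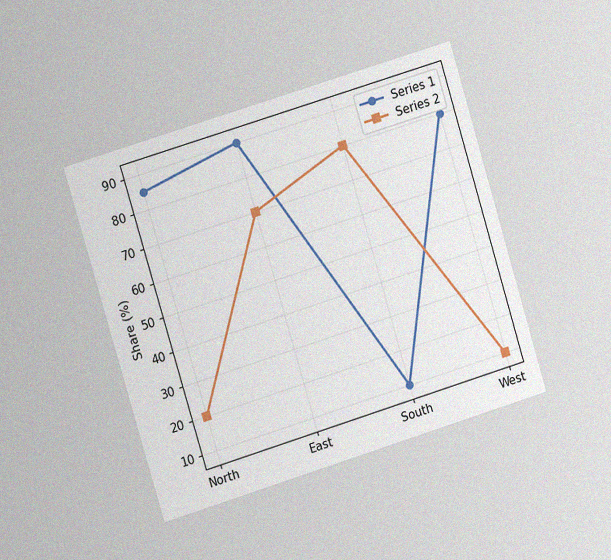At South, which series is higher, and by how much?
Series 2, by 70%

The chart is tilted about 17° counter-clockwise and viewed slightly from the left, with some photo noise. At South, Series 2 sits above the other line by 70%.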